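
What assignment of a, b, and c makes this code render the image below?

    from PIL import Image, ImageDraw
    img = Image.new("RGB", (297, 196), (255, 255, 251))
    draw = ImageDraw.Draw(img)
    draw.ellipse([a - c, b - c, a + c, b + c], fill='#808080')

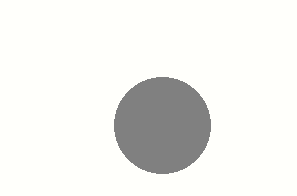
a = 162; b = 125; c = 48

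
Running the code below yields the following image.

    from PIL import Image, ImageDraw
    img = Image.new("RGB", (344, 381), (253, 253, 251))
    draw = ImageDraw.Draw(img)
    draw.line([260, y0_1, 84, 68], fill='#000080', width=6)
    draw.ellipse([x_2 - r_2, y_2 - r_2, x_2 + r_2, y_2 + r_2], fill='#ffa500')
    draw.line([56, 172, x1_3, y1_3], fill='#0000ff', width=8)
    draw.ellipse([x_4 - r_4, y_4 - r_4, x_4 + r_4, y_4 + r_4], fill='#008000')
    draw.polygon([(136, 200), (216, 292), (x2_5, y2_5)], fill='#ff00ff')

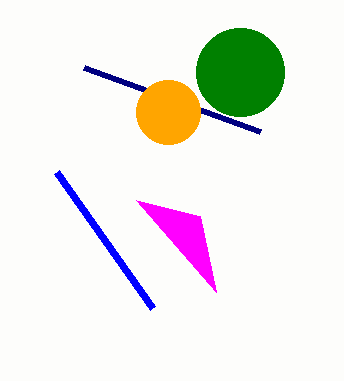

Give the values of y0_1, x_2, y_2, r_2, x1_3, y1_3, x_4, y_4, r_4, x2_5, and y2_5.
y0_1 = 132, x_2 = 168, y_2 = 112, r_2 = 32, x1_3 = 152, y1_3 = 308, x_4 = 240, y_4 = 72, r_4 = 44, x2_5 = 200, y2_5 = 216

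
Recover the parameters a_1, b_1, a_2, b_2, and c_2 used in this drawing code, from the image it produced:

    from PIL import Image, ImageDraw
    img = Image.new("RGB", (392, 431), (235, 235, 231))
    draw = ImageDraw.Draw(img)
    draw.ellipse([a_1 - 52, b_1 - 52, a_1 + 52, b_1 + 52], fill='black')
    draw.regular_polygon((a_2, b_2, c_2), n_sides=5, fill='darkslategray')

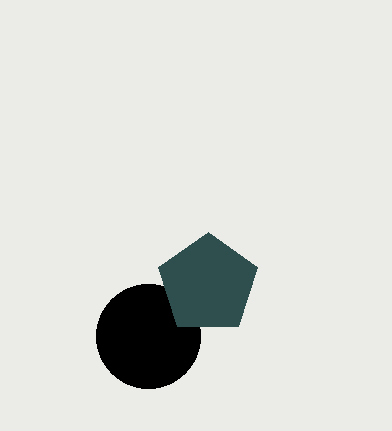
a_1 = 148, b_1 = 336, a_2 = 208, b_2 = 284, c_2 = 52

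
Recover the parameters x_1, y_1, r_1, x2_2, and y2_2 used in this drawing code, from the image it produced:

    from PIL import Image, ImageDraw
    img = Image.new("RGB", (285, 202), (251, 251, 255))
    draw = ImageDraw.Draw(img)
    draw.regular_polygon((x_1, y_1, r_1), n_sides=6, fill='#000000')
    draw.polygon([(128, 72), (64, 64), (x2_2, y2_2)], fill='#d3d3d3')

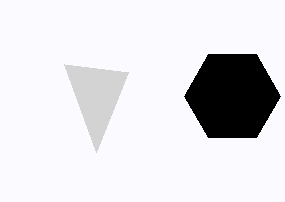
x_1 = 232, y_1 = 96, r_1 = 48, x2_2 = 96, y2_2 = 152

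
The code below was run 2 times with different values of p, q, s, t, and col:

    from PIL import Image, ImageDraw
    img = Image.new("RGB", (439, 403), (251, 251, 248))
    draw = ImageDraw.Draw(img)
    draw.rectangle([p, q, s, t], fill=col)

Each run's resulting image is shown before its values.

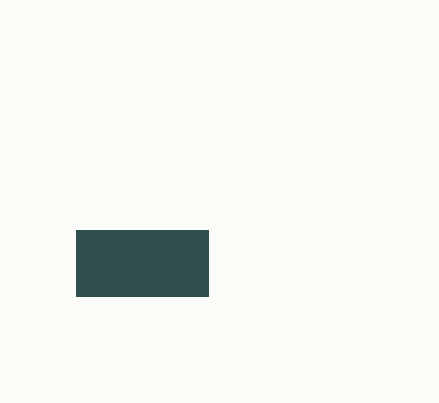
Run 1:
p = 76; q = 230; s = 208; t = 296; col = 'darkslategray'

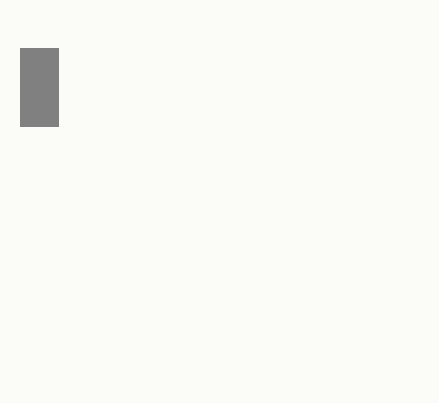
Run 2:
p = 20; q = 48; s = 58; t = 126; col = 'gray'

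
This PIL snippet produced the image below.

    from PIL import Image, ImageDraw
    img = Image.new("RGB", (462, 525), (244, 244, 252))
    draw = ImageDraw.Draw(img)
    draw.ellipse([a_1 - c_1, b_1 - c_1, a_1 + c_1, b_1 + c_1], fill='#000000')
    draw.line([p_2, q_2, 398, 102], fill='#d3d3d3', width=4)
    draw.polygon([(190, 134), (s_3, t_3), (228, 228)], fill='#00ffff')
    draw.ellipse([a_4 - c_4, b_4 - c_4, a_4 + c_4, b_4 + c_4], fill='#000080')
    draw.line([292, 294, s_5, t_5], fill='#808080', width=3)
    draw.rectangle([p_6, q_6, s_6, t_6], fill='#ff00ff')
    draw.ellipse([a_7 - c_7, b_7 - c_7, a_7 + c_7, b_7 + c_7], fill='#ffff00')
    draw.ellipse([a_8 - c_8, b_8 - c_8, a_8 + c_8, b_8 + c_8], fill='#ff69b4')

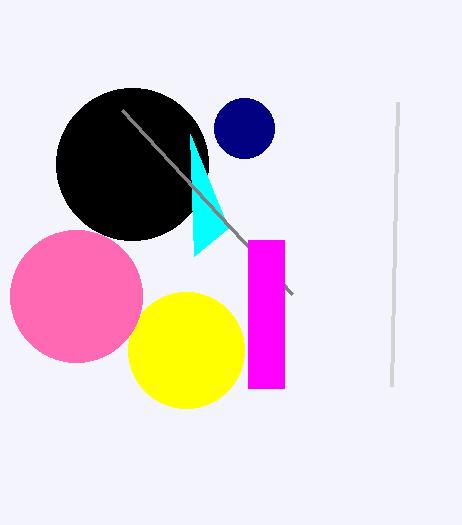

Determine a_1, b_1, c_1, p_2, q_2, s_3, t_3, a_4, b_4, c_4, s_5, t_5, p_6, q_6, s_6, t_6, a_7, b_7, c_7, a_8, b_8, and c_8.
a_1 = 132, b_1 = 164, c_1 = 76, p_2 = 392, q_2 = 386, s_3 = 194, t_3 = 256, a_4 = 244, b_4 = 128, c_4 = 30, s_5 = 122, t_5 = 110, p_6 = 248, q_6 = 240, s_6 = 284, t_6 = 388, a_7 = 186, b_7 = 350, c_7 = 58, a_8 = 76, b_8 = 296, c_8 = 66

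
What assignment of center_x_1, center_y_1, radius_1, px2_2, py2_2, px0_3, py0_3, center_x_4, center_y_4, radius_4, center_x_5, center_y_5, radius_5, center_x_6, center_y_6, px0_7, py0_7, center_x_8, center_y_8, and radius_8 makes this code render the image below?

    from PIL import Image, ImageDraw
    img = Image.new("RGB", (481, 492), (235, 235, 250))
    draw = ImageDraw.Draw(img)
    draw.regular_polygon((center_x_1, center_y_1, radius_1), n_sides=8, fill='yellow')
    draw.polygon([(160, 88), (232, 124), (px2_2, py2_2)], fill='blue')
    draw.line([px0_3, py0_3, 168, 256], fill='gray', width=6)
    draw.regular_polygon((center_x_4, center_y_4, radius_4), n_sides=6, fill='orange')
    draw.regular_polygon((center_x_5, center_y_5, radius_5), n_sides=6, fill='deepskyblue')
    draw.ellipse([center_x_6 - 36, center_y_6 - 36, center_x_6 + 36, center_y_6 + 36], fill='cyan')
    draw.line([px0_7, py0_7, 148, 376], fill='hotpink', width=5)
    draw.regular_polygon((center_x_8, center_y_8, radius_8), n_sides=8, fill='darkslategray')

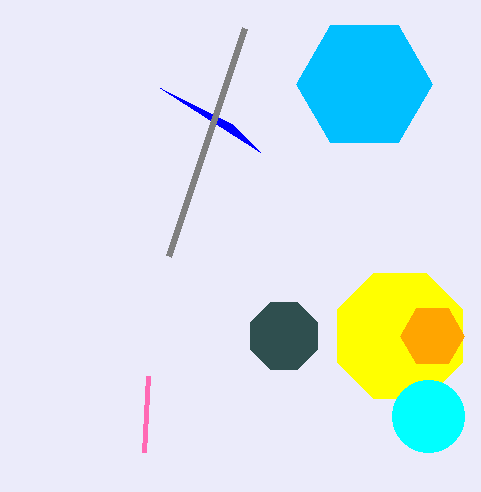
center_x_1 = 400, center_y_1 = 336, radius_1 = 68, px2_2 = 260, py2_2 = 152, px0_3 = 244, py0_3 = 28, center_x_4 = 432, center_y_4 = 336, radius_4 = 32, center_x_5 = 364, center_y_5 = 84, radius_5 = 68, center_x_6 = 428, center_y_6 = 416, px0_7 = 144, py0_7 = 452, center_x_8 = 284, center_y_8 = 336, radius_8 = 36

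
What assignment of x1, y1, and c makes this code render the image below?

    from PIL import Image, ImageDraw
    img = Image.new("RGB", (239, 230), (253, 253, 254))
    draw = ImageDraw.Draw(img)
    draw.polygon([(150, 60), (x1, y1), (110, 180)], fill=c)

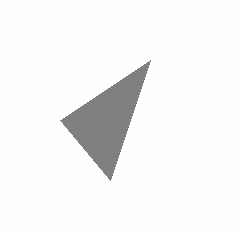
x1 = 60; y1 = 120; c = 'gray'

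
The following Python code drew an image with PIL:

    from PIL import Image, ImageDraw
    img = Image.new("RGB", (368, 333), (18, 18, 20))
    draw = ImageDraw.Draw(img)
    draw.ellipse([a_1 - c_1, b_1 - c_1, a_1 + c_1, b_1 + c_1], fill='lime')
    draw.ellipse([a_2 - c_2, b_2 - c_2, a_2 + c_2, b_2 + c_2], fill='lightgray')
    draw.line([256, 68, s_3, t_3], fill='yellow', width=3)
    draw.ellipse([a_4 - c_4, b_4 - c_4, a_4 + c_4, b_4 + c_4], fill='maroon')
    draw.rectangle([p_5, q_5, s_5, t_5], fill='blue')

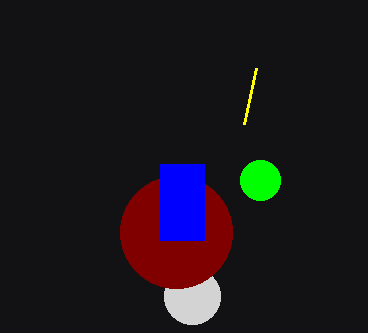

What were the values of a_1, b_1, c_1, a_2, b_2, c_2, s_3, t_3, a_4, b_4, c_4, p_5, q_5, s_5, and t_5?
a_1 = 260
b_1 = 180
c_1 = 20
a_2 = 192
b_2 = 296
c_2 = 28
s_3 = 244
t_3 = 124
a_4 = 176
b_4 = 232
c_4 = 56
p_5 = 160
q_5 = 164
s_5 = 204
t_5 = 240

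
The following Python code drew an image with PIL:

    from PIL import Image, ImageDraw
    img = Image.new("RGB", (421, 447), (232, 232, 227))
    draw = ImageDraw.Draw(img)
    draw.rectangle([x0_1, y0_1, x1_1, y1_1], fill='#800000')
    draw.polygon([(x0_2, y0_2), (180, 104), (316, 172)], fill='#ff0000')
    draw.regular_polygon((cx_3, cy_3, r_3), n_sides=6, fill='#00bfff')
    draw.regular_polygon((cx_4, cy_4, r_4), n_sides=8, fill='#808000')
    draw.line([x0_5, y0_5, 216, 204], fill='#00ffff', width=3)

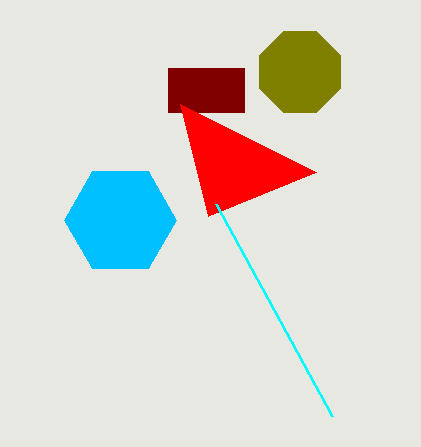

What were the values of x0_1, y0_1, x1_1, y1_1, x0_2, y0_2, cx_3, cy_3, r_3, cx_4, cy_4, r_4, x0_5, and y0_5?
x0_1 = 168
y0_1 = 68
x1_1 = 244
y1_1 = 112
x0_2 = 208
y0_2 = 216
cx_3 = 120
cy_3 = 220
r_3 = 56
cx_4 = 300
cy_4 = 72
r_4 = 44
x0_5 = 332
y0_5 = 416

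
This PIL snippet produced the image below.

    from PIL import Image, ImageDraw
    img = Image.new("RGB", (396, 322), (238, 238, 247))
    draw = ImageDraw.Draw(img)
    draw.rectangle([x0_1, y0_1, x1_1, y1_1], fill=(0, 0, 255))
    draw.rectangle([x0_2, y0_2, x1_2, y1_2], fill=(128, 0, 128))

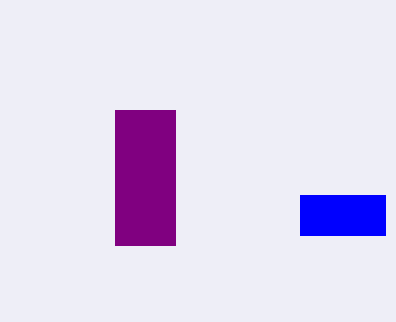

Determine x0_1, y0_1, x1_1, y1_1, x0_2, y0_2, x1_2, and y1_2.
x0_1 = 300
y0_1 = 195
x1_1 = 385
y1_1 = 235
x0_2 = 115
y0_2 = 110
x1_2 = 175
y1_2 = 245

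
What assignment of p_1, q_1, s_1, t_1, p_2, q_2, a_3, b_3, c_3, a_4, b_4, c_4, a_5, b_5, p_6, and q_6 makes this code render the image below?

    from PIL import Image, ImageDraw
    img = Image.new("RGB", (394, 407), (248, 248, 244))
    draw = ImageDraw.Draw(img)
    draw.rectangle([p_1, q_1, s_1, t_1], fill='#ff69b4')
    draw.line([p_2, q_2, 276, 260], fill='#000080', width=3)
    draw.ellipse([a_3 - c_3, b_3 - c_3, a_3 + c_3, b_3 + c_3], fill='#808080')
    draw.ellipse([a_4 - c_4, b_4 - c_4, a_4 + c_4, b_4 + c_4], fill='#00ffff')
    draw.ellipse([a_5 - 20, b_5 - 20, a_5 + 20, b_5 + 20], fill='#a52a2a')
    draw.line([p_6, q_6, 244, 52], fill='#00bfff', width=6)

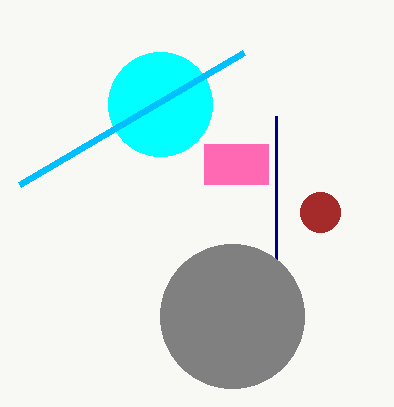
p_1 = 204
q_1 = 144
s_1 = 268
t_1 = 184
p_2 = 276
q_2 = 116
a_3 = 232
b_3 = 316
c_3 = 72
a_4 = 160
b_4 = 104
c_4 = 52
a_5 = 320
b_5 = 212
p_6 = 20
q_6 = 184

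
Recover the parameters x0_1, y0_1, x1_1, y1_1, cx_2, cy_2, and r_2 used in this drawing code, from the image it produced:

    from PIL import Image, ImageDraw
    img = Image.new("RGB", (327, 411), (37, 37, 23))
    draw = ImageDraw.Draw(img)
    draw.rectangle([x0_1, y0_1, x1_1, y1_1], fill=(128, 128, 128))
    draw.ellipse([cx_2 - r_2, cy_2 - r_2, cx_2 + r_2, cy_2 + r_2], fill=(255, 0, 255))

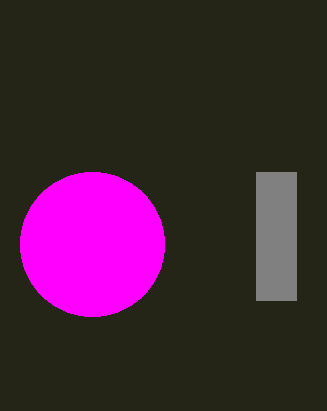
x0_1 = 256; y0_1 = 172; x1_1 = 296; y1_1 = 300; cx_2 = 92; cy_2 = 244; r_2 = 72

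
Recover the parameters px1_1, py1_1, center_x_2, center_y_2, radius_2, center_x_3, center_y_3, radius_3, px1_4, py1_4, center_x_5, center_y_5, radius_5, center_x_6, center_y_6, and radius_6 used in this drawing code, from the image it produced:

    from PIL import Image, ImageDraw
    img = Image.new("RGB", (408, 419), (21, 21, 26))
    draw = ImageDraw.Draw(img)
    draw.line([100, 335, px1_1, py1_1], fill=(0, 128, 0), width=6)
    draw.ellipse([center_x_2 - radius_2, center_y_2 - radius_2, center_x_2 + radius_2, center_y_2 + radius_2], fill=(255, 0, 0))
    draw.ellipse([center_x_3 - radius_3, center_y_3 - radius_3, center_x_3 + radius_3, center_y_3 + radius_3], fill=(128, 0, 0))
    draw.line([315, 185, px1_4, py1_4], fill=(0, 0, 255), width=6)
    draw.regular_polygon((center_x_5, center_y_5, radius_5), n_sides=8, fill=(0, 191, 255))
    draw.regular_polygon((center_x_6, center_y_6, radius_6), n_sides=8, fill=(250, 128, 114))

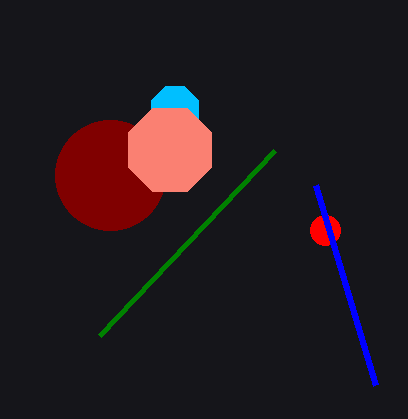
px1_1 = 275
py1_1 = 150
center_x_2 = 325
center_y_2 = 230
radius_2 = 15
center_x_3 = 110
center_y_3 = 175
radius_3 = 55
px1_4 = 375
py1_4 = 385
center_x_5 = 175
center_y_5 = 110
radius_5 = 25
center_x_6 = 170
center_y_6 = 150
radius_6 = 45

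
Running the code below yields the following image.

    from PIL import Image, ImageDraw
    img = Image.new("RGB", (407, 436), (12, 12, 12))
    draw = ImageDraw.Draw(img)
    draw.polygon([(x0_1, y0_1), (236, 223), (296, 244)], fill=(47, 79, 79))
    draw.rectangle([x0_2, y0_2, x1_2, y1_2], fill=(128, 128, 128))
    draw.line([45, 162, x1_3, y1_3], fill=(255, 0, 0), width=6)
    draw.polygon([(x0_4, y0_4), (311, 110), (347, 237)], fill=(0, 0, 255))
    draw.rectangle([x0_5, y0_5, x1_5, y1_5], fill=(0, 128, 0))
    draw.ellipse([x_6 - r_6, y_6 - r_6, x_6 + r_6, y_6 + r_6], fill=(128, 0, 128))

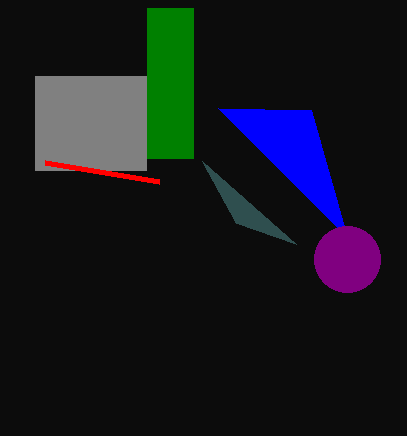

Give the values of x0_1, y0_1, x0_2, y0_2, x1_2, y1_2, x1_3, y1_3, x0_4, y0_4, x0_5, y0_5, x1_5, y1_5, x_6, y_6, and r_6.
x0_1 = 202; y0_1 = 161; x0_2 = 35; y0_2 = 76; x1_2 = 146; y1_2 = 170; x1_3 = 159; y1_3 = 181; x0_4 = 218; y0_4 = 108; x0_5 = 147; y0_5 = 8; x1_5 = 193; y1_5 = 158; x_6 = 347; y_6 = 259; r_6 = 33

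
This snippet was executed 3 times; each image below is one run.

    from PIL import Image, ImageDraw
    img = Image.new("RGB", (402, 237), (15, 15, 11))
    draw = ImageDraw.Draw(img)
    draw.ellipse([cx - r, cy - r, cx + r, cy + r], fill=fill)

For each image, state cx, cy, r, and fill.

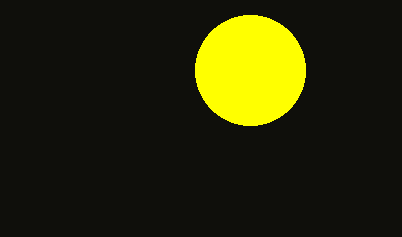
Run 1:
cx = 250; cy = 70; r = 55; fill = 'yellow'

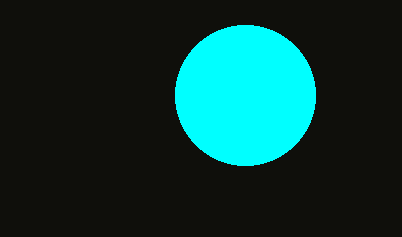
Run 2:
cx = 245, cy = 95, r = 70, fill = 'cyan'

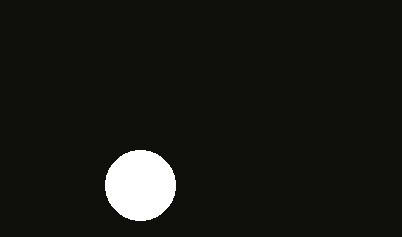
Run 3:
cx = 140, cy = 185, r = 35, fill = 'white'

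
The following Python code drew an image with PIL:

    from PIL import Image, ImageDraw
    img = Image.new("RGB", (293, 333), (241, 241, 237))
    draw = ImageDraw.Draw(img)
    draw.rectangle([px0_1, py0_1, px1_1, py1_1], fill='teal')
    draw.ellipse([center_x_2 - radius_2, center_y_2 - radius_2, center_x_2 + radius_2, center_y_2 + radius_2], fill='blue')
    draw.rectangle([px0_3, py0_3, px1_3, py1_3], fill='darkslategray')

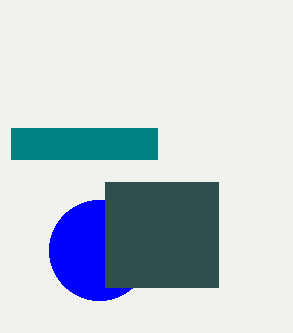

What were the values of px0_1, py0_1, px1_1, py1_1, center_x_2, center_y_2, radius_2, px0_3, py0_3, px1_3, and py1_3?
px0_1 = 11
py0_1 = 128
px1_1 = 157
py1_1 = 159
center_x_2 = 99
center_y_2 = 250
radius_2 = 50
px0_3 = 105
py0_3 = 182
px1_3 = 218
py1_3 = 287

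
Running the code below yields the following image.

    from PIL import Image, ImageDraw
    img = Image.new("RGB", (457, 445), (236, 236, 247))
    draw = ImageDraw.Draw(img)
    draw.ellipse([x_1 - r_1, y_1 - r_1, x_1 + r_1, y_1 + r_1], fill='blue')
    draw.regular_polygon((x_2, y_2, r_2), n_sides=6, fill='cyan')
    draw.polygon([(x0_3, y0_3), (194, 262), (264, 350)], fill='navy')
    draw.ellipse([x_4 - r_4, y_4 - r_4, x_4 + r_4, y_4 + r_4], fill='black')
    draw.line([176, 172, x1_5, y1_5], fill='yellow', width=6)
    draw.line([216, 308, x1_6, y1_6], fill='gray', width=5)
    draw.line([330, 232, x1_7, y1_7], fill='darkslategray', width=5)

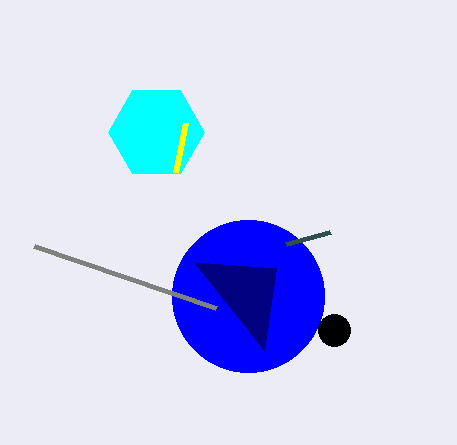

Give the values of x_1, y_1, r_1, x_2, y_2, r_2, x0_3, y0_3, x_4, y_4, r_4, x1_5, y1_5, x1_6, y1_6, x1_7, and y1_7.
x_1 = 248; y_1 = 296; r_1 = 76; x_2 = 156; y_2 = 132; r_2 = 48; x0_3 = 276; y0_3 = 268; x_4 = 334; y_4 = 330; r_4 = 16; x1_5 = 186; y1_5 = 122; x1_6 = 34; y1_6 = 246; x1_7 = 286; y1_7 = 244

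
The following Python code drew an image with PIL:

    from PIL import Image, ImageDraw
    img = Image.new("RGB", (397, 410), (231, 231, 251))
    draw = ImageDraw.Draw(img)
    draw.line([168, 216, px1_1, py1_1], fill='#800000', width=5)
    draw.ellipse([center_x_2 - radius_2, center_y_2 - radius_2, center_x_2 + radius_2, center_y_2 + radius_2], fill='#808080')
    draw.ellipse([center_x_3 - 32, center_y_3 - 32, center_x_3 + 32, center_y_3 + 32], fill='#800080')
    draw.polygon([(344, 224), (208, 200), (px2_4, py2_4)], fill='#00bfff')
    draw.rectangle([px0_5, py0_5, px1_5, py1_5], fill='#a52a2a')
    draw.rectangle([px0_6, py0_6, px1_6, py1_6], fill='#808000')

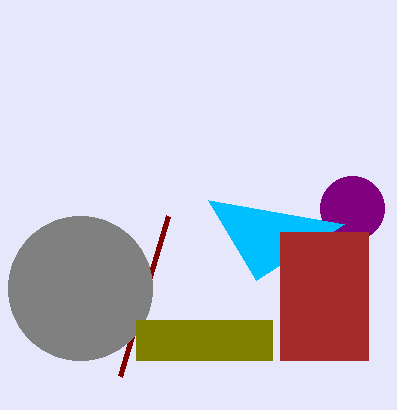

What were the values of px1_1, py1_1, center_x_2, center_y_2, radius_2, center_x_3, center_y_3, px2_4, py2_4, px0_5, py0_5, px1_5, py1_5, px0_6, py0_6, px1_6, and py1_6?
px1_1 = 120
py1_1 = 376
center_x_2 = 80
center_y_2 = 288
radius_2 = 72
center_x_3 = 352
center_y_3 = 208
px2_4 = 256
py2_4 = 280
px0_5 = 280
py0_5 = 232
px1_5 = 368
py1_5 = 360
px0_6 = 136
py0_6 = 320
px1_6 = 272
py1_6 = 360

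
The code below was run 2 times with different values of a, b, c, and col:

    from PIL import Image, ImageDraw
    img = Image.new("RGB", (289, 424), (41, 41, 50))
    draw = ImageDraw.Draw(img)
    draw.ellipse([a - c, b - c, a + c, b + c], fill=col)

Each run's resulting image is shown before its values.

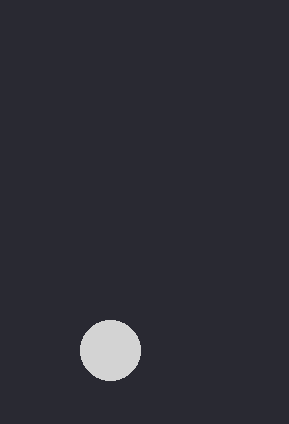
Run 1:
a = 110; b = 350; c = 30; col = 'lightgray'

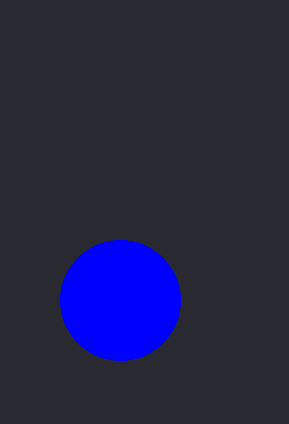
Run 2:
a = 120; b = 300; c = 60; col = 'blue'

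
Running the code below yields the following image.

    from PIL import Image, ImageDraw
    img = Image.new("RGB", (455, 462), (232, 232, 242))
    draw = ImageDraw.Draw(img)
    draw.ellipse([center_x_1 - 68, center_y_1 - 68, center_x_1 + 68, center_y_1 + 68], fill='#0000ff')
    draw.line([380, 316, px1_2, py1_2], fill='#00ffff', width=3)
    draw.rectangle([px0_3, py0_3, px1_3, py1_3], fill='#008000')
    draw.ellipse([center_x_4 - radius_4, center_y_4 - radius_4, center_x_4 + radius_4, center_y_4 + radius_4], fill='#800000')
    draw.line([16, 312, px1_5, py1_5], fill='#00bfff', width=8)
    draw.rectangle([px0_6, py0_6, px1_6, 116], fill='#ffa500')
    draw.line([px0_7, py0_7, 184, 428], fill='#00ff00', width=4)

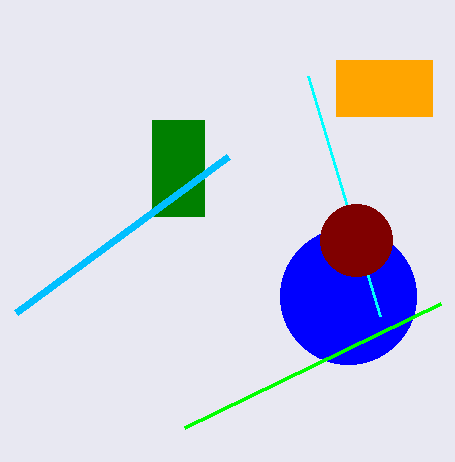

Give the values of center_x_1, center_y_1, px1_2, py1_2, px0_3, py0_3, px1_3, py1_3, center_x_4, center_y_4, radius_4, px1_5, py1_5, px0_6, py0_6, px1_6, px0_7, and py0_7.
center_x_1 = 348, center_y_1 = 296, px1_2 = 308, py1_2 = 76, px0_3 = 152, py0_3 = 120, px1_3 = 204, py1_3 = 216, center_x_4 = 356, center_y_4 = 240, radius_4 = 36, px1_5 = 228, py1_5 = 156, px0_6 = 336, py0_6 = 60, px1_6 = 432, px0_7 = 440, py0_7 = 304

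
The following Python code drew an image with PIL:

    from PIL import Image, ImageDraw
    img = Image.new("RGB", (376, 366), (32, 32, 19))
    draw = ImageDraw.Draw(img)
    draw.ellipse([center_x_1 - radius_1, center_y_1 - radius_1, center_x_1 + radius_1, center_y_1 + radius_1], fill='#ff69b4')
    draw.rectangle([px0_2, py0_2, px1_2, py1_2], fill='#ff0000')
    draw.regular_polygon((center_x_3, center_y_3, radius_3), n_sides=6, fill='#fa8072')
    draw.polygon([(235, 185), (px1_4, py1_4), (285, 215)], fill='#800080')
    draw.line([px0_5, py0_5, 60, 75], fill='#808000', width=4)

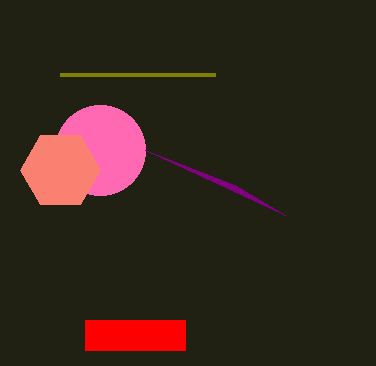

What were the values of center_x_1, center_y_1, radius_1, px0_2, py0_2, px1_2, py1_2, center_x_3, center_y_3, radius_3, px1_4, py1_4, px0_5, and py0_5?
center_x_1 = 100; center_y_1 = 150; radius_1 = 45; px0_2 = 85; py0_2 = 320; px1_2 = 185; py1_2 = 350; center_x_3 = 60; center_y_3 = 170; radius_3 = 40; px1_4 = 145; py1_4 = 150; px0_5 = 215; py0_5 = 75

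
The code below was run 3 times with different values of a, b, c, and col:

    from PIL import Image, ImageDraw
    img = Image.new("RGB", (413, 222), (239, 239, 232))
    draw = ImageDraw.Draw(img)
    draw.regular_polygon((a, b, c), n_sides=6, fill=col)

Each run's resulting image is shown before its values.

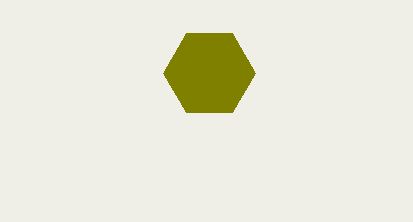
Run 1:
a = 209; b = 73; c = 46; col = 'olive'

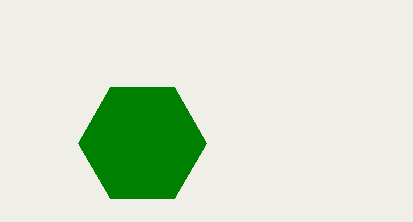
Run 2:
a = 142
b = 143
c = 64
col = 'green'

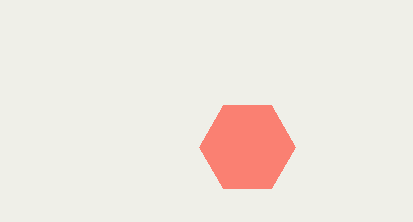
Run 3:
a = 247
b = 147
c = 48
col = 'salmon'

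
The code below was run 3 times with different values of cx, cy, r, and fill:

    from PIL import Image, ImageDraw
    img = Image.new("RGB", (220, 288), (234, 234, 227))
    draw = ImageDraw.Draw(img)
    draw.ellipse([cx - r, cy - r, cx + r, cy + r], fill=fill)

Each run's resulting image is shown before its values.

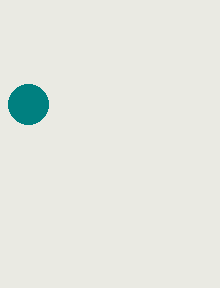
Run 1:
cx = 28, cy = 104, r = 20, fill = 'teal'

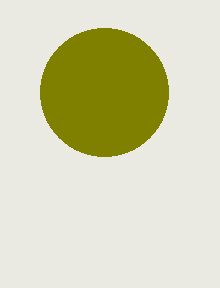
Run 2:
cx = 104
cy = 92
r = 64
fill = 'olive'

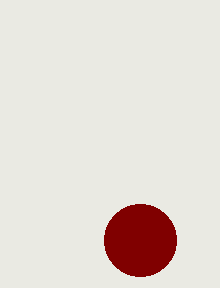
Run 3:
cx = 140; cy = 240; r = 36; fill = 'maroon'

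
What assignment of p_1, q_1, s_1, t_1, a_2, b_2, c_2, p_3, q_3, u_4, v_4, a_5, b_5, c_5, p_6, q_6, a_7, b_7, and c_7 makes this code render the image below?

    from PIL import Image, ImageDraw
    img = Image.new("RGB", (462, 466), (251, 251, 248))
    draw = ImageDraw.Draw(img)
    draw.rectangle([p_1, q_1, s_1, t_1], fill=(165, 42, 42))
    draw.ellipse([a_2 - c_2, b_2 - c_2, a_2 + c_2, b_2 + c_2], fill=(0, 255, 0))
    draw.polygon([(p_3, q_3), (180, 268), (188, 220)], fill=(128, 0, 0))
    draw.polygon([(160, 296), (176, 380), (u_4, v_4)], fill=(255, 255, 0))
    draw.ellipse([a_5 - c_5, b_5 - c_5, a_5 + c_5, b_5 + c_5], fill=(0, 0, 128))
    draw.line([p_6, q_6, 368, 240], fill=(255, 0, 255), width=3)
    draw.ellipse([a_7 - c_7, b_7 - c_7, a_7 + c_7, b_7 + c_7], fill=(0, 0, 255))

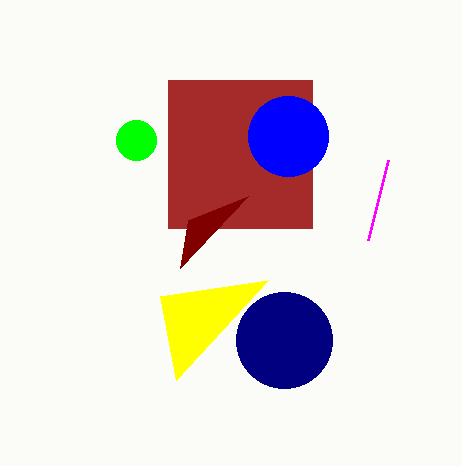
p_1 = 168, q_1 = 80, s_1 = 312, t_1 = 228, a_2 = 136, b_2 = 140, c_2 = 20, p_3 = 248, q_3 = 196, u_4 = 268, v_4 = 280, a_5 = 284, b_5 = 340, c_5 = 48, p_6 = 388, q_6 = 160, a_7 = 288, b_7 = 136, c_7 = 40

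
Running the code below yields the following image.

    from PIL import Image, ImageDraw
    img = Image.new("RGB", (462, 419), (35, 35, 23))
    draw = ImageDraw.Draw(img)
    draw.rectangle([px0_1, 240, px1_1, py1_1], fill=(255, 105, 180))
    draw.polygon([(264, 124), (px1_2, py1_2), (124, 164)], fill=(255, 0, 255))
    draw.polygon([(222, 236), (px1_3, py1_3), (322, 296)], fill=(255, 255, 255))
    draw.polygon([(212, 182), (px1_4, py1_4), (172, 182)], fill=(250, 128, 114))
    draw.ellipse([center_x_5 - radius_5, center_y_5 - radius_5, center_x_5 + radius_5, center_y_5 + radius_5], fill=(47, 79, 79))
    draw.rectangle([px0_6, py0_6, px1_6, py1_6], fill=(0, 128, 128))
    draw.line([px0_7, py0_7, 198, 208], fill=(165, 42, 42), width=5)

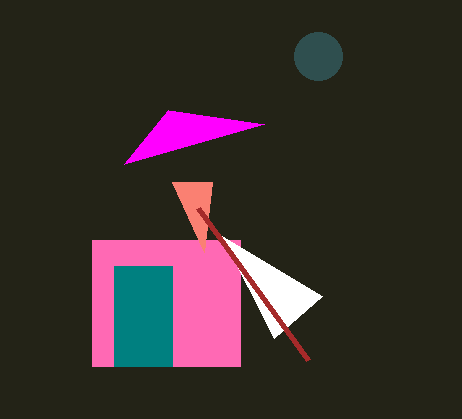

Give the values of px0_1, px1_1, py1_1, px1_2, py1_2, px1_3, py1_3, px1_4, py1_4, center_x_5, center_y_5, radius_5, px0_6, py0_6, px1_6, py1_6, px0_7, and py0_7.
px0_1 = 92
px1_1 = 240
py1_1 = 366
px1_2 = 168
py1_2 = 110
px1_3 = 274
py1_3 = 338
px1_4 = 204
py1_4 = 252
center_x_5 = 318
center_y_5 = 56
radius_5 = 24
px0_6 = 114
py0_6 = 266
px1_6 = 172
py1_6 = 366
px0_7 = 308
py0_7 = 360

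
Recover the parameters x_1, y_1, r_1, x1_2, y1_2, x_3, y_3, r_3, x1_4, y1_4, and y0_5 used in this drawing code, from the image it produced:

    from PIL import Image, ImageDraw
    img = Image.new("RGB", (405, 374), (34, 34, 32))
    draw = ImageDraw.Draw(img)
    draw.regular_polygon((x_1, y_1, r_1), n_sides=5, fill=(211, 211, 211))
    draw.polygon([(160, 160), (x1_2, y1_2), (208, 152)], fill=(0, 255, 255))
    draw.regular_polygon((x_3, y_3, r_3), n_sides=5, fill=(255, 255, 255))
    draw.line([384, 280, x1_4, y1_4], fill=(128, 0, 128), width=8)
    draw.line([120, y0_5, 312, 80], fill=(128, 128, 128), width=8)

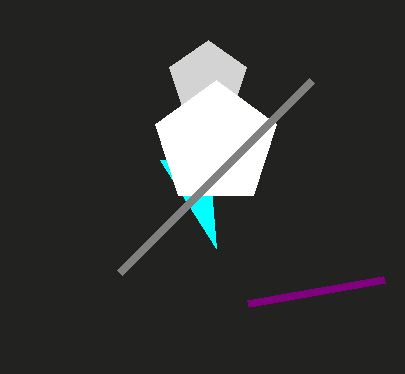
x_1 = 208, y_1 = 80, r_1 = 40, x1_2 = 216, y1_2 = 248, x_3 = 216, y_3 = 144, r_3 = 64, x1_4 = 248, y1_4 = 304, y0_5 = 272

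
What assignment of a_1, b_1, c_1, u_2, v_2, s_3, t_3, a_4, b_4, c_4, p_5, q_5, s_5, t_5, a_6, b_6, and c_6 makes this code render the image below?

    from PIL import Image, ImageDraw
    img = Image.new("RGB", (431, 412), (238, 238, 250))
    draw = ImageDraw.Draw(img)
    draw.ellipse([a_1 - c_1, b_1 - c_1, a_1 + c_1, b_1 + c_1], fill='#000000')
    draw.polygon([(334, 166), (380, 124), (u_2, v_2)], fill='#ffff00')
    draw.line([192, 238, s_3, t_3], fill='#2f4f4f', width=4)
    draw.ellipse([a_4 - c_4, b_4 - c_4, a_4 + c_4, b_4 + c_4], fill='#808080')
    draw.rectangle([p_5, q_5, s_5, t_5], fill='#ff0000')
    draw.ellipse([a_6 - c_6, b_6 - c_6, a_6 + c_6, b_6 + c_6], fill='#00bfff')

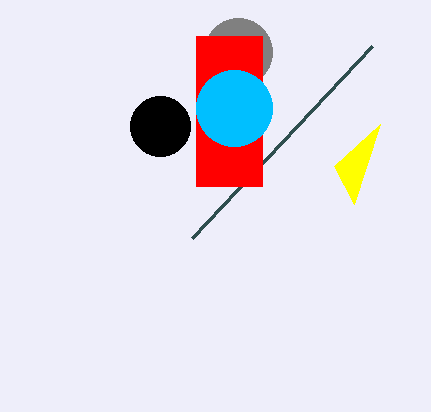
a_1 = 160
b_1 = 126
c_1 = 30
u_2 = 354
v_2 = 204
s_3 = 372
t_3 = 46
a_4 = 238
b_4 = 52
c_4 = 34
p_5 = 196
q_5 = 36
s_5 = 262
t_5 = 186
a_6 = 234
b_6 = 108
c_6 = 38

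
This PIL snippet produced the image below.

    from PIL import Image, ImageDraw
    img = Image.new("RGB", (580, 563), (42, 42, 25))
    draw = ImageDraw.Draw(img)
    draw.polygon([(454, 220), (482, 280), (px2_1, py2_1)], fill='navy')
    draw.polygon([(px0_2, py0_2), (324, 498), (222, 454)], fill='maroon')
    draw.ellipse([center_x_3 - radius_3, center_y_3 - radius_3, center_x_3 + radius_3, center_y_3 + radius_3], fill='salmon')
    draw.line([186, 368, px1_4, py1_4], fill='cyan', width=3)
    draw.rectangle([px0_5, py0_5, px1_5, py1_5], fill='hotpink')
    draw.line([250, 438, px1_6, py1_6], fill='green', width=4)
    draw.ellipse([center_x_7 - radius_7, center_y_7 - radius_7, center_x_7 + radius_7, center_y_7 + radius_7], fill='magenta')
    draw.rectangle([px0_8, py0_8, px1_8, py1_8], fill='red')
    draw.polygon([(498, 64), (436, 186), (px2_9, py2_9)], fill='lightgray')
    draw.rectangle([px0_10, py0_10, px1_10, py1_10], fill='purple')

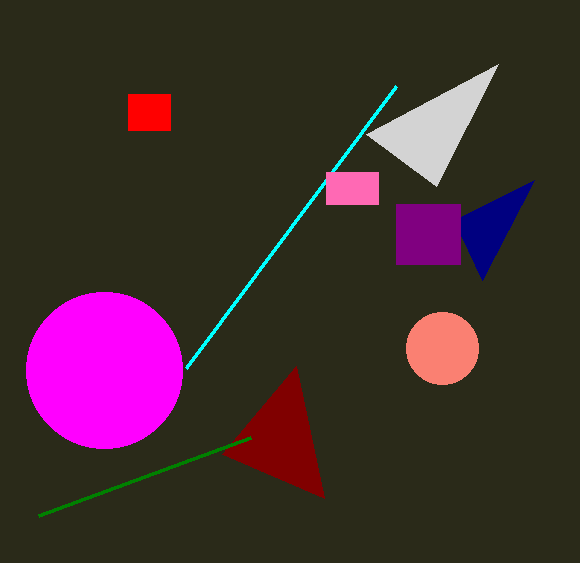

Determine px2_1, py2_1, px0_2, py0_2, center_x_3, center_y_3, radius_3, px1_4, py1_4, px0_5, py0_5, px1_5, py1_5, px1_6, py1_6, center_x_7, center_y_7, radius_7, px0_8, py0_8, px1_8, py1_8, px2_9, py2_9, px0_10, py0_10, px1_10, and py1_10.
px2_1 = 534, py2_1 = 180, px0_2 = 296, py0_2 = 366, center_x_3 = 442, center_y_3 = 348, radius_3 = 36, px1_4 = 396, py1_4 = 86, px0_5 = 326, py0_5 = 172, px1_5 = 378, py1_5 = 204, px1_6 = 38, py1_6 = 516, center_x_7 = 104, center_y_7 = 370, radius_7 = 78, px0_8 = 128, py0_8 = 94, px1_8 = 170, py1_8 = 130, px2_9 = 366, py2_9 = 134, px0_10 = 396, py0_10 = 204, px1_10 = 460, py1_10 = 264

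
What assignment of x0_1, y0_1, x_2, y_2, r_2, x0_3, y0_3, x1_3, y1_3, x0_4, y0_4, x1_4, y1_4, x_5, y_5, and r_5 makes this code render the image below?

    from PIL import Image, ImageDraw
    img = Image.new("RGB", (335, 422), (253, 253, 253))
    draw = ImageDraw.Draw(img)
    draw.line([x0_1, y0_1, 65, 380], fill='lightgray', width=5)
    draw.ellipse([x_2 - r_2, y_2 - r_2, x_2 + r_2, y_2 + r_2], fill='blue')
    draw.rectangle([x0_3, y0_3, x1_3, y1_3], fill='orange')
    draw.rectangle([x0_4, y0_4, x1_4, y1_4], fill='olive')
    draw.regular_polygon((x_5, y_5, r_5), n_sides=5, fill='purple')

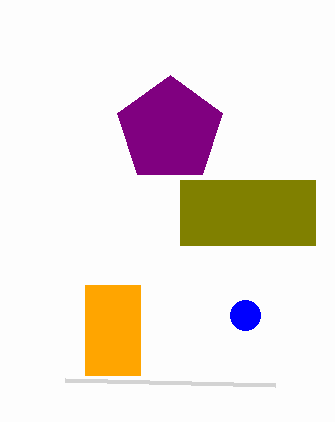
x0_1 = 275
y0_1 = 385
x_2 = 245
y_2 = 315
r_2 = 15
x0_3 = 85
y0_3 = 285
x1_3 = 140
y1_3 = 375
x0_4 = 180
y0_4 = 180
x1_4 = 315
y1_4 = 245
x_5 = 170
y_5 = 130
r_5 = 55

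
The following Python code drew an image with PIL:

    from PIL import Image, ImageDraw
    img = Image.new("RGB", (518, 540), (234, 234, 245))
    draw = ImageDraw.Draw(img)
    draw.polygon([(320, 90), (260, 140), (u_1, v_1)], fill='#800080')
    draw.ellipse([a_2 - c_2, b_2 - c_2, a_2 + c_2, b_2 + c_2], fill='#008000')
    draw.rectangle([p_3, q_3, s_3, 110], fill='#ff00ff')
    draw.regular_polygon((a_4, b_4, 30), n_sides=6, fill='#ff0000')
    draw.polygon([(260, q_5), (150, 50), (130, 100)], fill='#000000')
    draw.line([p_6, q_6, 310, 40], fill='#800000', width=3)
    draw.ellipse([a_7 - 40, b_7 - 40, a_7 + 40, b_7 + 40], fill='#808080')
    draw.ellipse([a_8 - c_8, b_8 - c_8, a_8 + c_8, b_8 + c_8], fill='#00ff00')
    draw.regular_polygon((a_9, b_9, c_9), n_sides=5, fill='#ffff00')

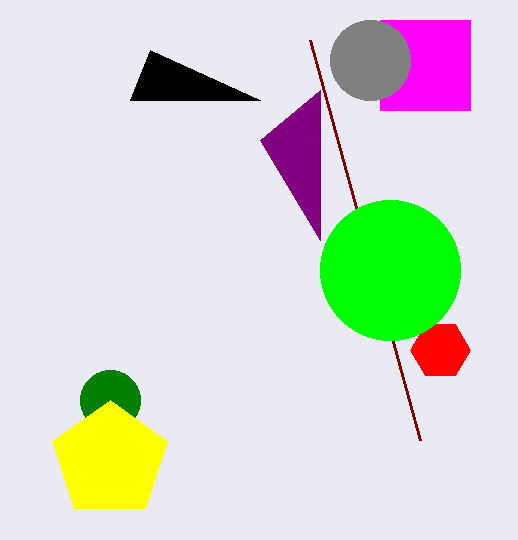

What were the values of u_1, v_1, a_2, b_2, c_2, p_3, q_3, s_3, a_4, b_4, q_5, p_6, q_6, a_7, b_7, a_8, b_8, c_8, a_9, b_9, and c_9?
u_1 = 320
v_1 = 240
a_2 = 110
b_2 = 400
c_2 = 30
p_3 = 380
q_3 = 20
s_3 = 470
a_4 = 440
b_4 = 350
q_5 = 100
p_6 = 420
q_6 = 440
a_7 = 370
b_7 = 60
a_8 = 390
b_8 = 270
c_8 = 70
a_9 = 110
b_9 = 460
c_9 = 60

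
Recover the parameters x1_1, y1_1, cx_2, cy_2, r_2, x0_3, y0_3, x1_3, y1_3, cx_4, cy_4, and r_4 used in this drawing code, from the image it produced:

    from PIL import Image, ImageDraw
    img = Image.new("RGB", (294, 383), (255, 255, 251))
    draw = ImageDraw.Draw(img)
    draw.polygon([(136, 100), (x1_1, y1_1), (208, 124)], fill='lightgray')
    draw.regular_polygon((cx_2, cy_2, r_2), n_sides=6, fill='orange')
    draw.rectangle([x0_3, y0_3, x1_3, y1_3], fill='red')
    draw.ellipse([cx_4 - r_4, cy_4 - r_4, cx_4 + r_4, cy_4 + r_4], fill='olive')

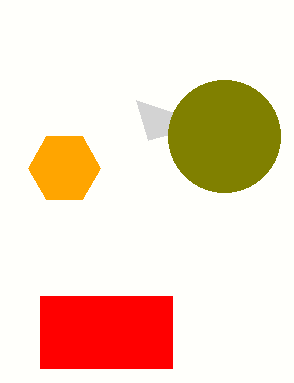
x1_1 = 148, y1_1 = 140, cx_2 = 64, cy_2 = 168, r_2 = 36, x0_3 = 40, y0_3 = 296, x1_3 = 172, y1_3 = 368, cx_4 = 224, cy_4 = 136, r_4 = 56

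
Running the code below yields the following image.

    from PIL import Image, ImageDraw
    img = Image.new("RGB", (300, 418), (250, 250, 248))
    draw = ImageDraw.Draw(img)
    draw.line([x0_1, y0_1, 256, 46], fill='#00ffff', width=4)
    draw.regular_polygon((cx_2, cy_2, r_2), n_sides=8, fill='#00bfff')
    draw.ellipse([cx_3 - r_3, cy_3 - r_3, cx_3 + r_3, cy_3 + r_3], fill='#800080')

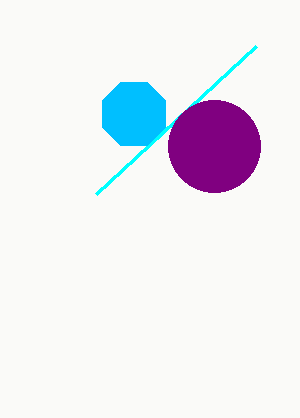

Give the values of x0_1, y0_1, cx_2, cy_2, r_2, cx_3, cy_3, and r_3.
x0_1 = 96; y0_1 = 194; cx_2 = 134; cy_2 = 114; r_2 = 34; cx_3 = 214; cy_3 = 146; r_3 = 46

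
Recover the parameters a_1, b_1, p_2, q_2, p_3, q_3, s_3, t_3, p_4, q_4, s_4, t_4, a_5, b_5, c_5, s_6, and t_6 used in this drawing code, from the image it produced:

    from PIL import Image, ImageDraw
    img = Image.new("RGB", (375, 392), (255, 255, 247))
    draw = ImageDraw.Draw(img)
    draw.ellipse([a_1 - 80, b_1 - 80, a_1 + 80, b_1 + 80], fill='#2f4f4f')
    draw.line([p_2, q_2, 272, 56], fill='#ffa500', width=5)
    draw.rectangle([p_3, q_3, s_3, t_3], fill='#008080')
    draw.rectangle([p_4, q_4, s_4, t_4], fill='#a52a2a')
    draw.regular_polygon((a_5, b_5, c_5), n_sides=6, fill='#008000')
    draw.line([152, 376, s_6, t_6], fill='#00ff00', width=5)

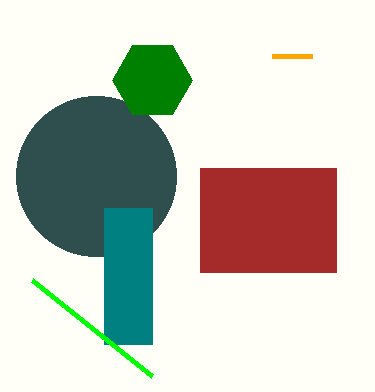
a_1 = 96
b_1 = 176
p_2 = 312
q_2 = 56
p_3 = 104
q_3 = 208
s_3 = 152
t_3 = 344
p_4 = 200
q_4 = 168
s_4 = 336
t_4 = 272
a_5 = 152
b_5 = 80
c_5 = 40
s_6 = 32
t_6 = 280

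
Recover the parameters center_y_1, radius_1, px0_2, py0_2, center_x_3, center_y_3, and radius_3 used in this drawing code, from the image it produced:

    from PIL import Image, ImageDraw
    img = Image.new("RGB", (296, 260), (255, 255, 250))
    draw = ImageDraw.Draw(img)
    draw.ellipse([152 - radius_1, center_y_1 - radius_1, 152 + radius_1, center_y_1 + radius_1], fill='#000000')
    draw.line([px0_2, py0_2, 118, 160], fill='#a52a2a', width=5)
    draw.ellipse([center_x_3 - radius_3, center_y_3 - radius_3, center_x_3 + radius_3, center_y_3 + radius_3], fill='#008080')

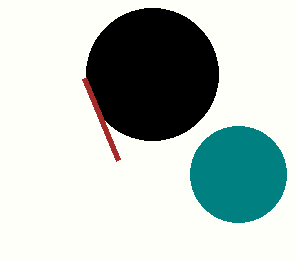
center_y_1 = 74, radius_1 = 66, px0_2 = 84, py0_2 = 78, center_x_3 = 238, center_y_3 = 174, radius_3 = 48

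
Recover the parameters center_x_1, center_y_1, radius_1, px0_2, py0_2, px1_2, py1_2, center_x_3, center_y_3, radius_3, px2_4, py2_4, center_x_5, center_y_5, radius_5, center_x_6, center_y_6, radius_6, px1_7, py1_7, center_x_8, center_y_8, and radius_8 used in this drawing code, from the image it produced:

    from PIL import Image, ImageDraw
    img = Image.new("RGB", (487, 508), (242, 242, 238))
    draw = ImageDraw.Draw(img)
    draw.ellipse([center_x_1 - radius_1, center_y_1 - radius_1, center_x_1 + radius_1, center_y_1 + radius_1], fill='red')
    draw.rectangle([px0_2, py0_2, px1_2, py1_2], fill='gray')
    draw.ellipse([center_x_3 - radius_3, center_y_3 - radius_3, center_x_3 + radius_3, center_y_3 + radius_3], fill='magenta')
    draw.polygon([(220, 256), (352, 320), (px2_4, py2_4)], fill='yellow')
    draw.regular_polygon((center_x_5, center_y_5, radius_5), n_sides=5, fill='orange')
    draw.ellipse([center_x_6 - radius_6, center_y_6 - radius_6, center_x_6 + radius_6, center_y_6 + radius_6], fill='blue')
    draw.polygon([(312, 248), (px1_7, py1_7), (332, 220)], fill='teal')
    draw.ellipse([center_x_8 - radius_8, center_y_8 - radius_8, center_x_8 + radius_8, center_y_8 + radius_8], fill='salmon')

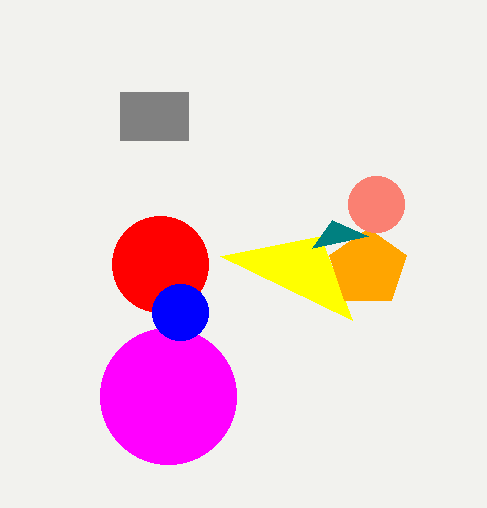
center_x_1 = 160
center_y_1 = 264
radius_1 = 48
px0_2 = 120
py0_2 = 92
px1_2 = 188
py1_2 = 140
center_x_3 = 168
center_y_3 = 396
radius_3 = 68
px2_4 = 320
py2_4 = 236
center_x_5 = 368
center_y_5 = 268
radius_5 = 40
center_x_6 = 180
center_y_6 = 312
radius_6 = 28
px1_7 = 368
py1_7 = 236
center_x_8 = 376
center_y_8 = 204
radius_8 = 28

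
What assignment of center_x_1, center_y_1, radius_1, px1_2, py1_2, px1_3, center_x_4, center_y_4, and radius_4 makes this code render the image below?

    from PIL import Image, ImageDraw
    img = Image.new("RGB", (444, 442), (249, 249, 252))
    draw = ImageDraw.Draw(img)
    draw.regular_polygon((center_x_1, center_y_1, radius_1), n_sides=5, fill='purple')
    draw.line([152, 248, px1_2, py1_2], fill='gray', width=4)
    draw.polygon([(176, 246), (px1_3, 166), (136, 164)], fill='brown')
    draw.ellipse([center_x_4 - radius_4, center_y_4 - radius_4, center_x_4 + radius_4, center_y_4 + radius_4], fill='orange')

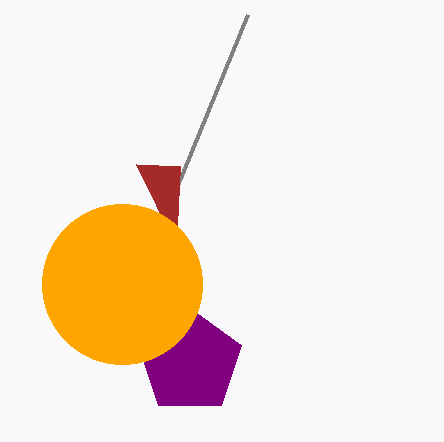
center_x_1 = 190; center_y_1 = 362; radius_1 = 54; px1_2 = 248; py1_2 = 14; px1_3 = 180; center_x_4 = 122; center_y_4 = 284; radius_4 = 80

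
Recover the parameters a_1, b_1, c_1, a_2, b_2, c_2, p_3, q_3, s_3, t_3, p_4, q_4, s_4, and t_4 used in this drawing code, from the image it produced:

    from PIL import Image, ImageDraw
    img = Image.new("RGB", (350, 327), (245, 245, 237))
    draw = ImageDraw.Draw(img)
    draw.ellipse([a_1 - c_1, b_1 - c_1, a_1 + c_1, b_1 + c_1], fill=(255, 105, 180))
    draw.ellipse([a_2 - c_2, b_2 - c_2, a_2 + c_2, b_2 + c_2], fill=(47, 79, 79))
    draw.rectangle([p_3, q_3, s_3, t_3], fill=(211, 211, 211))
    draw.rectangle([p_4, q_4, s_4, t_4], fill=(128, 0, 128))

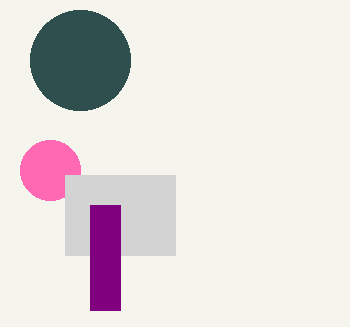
a_1 = 50; b_1 = 170; c_1 = 30; a_2 = 80; b_2 = 60; c_2 = 50; p_3 = 65; q_3 = 175; s_3 = 175; t_3 = 255; p_4 = 90; q_4 = 205; s_4 = 120; t_4 = 310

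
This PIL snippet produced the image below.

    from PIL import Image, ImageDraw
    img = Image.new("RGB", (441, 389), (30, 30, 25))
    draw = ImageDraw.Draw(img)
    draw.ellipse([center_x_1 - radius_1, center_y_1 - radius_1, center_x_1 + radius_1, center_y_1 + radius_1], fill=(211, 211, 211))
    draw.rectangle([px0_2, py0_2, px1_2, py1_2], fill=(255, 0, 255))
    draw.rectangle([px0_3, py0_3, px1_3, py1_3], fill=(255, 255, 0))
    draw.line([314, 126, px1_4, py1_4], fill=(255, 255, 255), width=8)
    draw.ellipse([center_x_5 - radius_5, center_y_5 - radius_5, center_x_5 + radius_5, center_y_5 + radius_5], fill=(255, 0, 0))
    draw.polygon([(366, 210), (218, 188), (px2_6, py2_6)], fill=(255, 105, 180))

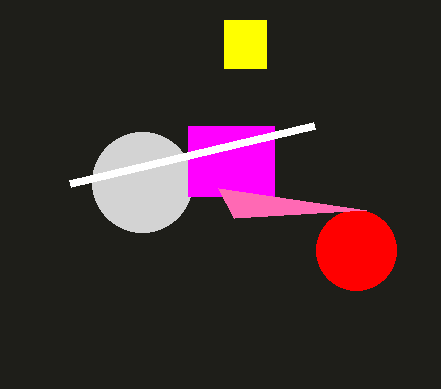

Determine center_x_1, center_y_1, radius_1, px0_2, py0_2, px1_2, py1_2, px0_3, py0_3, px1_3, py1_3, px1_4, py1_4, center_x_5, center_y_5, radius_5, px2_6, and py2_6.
center_x_1 = 142; center_y_1 = 182; radius_1 = 50; px0_2 = 188; py0_2 = 126; px1_2 = 274; py1_2 = 196; px0_3 = 224; py0_3 = 20; px1_3 = 266; py1_3 = 68; px1_4 = 70; py1_4 = 184; center_x_5 = 356; center_y_5 = 250; radius_5 = 40; px2_6 = 234; py2_6 = 218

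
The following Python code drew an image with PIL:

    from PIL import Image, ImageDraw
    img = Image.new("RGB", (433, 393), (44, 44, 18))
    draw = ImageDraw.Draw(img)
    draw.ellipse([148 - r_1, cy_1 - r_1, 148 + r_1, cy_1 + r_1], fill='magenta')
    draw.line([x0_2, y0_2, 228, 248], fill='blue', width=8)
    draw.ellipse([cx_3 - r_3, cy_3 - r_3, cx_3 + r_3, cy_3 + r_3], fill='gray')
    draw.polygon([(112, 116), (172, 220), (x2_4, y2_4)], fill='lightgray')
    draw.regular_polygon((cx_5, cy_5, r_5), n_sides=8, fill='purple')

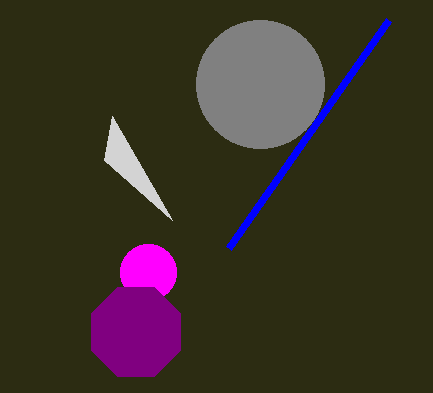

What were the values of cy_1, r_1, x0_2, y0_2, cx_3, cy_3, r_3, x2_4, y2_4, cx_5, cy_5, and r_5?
cy_1 = 272; r_1 = 28; x0_2 = 388; y0_2 = 20; cx_3 = 260; cy_3 = 84; r_3 = 64; x2_4 = 104; y2_4 = 160; cx_5 = 136; cy_5 = 332; r_5 = 48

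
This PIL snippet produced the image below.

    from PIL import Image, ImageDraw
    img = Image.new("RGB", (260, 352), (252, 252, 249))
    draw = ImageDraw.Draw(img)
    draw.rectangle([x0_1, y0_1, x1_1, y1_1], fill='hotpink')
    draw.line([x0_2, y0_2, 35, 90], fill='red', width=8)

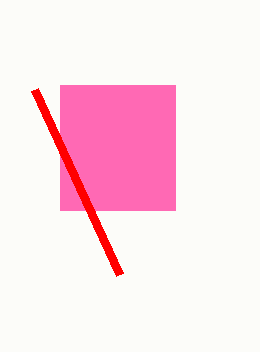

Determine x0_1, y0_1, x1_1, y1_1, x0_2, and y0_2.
x0_1 = 60, y0_1 = 85, x1_1 = 175, y1_1 = 210, x0_2 = 120, y0_2 = 275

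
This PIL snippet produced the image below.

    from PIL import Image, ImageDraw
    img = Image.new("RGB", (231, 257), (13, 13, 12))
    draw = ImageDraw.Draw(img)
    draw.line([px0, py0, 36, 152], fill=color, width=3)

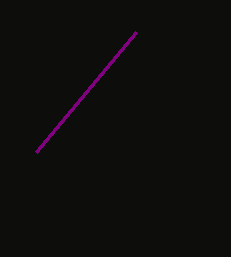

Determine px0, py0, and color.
px0 = 136; py0 = 32; color = 'purple'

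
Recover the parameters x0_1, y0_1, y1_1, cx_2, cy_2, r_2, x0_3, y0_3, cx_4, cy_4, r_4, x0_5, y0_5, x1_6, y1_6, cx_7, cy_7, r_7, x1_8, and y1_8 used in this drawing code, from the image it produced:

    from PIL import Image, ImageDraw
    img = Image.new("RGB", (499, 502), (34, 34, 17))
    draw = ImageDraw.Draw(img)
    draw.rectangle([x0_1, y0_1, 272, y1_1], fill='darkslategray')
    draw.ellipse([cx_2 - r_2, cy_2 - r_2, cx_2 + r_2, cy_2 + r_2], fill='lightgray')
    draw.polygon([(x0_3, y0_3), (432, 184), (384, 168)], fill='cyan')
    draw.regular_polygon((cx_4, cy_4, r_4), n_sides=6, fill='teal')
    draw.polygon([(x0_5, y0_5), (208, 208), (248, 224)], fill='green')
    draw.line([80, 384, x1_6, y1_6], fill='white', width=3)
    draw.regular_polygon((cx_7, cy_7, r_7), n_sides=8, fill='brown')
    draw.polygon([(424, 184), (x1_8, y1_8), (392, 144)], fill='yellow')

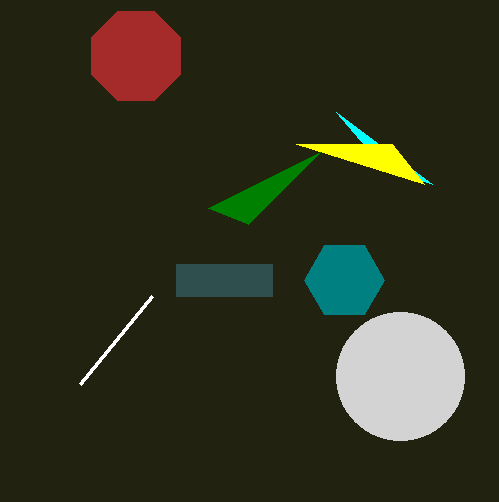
x0_1 = 176, y0_1 = 264, y1_1 = 296, cx_2 = 400, cy_2 = 376, r_2 = 64, x0_3 = 336, y0_3 = 112, cx_4 = 344, cy_4 = 280, r_4 = 40, x0_5 = 320, y0_5 = 152, x1_6 = 152, y1_6 = 296, cx_7 = 136, cy_7 = 56, r_7 = 48, x1_8 = 296, y1_8 = 144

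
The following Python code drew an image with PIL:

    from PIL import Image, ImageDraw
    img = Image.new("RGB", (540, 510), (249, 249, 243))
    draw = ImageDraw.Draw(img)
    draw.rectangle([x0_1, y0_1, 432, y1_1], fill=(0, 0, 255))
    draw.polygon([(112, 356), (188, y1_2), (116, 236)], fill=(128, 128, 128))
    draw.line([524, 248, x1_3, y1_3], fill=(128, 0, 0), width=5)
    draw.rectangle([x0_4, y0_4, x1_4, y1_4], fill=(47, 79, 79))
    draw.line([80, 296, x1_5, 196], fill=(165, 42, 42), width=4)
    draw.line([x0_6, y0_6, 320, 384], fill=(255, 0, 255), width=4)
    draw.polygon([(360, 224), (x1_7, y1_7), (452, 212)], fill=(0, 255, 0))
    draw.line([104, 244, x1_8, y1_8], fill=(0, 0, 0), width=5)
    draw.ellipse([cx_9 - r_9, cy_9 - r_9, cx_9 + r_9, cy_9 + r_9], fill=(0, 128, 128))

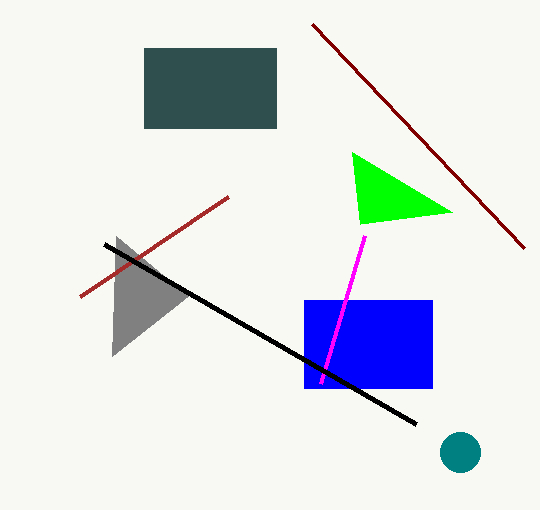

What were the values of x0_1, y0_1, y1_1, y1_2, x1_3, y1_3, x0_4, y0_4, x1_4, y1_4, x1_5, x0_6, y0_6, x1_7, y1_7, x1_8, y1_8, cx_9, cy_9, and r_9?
x0_1 = 304
y0_1 = 300
y1_1 = 388
y1_2 = 296
x1_3 = 312
y1_3 = 24
x0_4 = 144
y0_4 = 48
x1_4 = 276
y1_4 = 128
x1_5 = 228
x0_6 = 364
y0_6 = 236
x1_7 = 352
y1_7 = 152
x1_8 = 416
y1_8 = 424
cx_9 = 460
cy_9 = 452
r_9 = 20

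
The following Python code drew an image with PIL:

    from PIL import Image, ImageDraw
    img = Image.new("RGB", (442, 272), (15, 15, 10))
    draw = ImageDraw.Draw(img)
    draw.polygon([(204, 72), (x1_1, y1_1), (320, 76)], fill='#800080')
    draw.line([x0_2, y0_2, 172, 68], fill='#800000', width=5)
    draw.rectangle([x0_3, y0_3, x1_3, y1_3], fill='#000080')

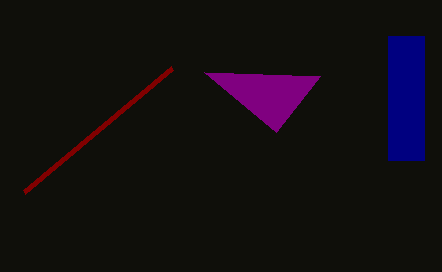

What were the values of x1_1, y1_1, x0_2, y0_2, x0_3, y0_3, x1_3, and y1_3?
x1_1 = 276; y1_1 = 132; x0_2 = 24; y0_2 = 192; x0_3 = 388; y0_3 = 36; x1_3 = 424; y1_3 = 160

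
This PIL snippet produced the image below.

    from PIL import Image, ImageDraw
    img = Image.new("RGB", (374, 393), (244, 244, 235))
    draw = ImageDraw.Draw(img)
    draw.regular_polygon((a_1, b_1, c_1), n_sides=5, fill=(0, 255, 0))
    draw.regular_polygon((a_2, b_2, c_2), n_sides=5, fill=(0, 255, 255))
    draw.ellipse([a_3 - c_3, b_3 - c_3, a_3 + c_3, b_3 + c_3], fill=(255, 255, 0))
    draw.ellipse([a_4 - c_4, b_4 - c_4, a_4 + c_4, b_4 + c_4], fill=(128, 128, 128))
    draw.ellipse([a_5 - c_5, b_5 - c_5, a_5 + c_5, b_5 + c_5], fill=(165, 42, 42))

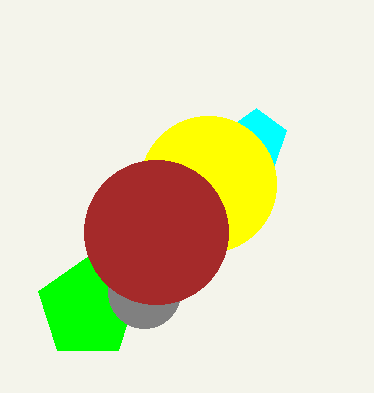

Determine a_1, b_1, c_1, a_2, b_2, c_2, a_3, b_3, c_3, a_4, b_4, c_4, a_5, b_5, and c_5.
a_1 = 88, b_1 = 308, c_1 = 52, a_2 = 256, b_2 = 140, c_2 = 32, a_3 = 208, b_3 = 184, c_3 = 68, a_4 = 144, b_4 = 292, c_4 = 36, a_5 = 156, b_5 = 232, c_5 = 72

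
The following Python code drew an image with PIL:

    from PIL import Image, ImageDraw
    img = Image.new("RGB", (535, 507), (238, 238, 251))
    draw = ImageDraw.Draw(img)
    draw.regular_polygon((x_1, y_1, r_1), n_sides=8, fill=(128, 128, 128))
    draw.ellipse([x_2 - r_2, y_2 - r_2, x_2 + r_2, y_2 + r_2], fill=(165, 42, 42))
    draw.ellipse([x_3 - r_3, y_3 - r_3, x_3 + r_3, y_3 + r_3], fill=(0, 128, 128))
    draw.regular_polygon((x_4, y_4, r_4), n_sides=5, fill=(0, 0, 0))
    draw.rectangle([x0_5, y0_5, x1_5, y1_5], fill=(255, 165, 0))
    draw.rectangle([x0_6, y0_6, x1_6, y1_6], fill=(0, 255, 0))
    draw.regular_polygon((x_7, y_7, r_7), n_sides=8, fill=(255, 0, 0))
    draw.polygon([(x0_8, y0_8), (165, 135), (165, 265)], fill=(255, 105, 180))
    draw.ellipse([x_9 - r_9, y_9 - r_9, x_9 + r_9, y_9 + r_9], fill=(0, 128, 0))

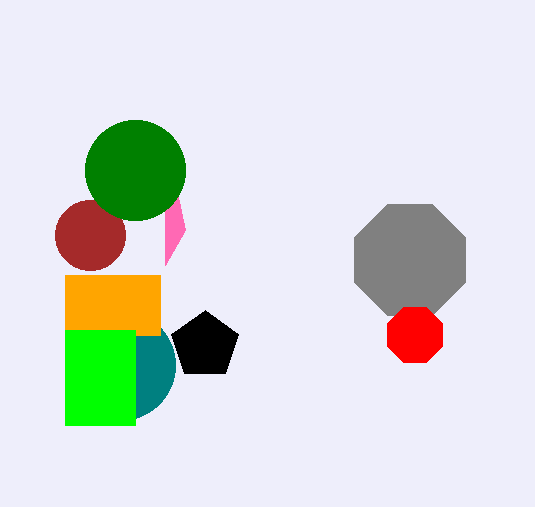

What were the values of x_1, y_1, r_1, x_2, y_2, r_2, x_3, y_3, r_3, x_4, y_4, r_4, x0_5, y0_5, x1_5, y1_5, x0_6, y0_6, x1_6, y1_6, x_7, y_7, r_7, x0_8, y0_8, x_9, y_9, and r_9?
x_1 = 410
y_1 = 260
r_1 = 60
x_2 = 90
y_2 = 235
r_2 = 35
x_3 = 120
y_3 = 365
r_3 = 55
x_4 = 205
y_4 = 345
r_4 = 35
x0_5 = 65
y0_5 = 275
x1_5 = 160
y1_5 = 335
x0_6 = 65
y0_6 = 330
x1_6 = 135
y1_6 = 425
x_7 = 415
y_7 = 335
r_7 = 30
x0_8 = 185
y0_8 = 230
x_9 = 135
y_9 = 170
r_9 = 50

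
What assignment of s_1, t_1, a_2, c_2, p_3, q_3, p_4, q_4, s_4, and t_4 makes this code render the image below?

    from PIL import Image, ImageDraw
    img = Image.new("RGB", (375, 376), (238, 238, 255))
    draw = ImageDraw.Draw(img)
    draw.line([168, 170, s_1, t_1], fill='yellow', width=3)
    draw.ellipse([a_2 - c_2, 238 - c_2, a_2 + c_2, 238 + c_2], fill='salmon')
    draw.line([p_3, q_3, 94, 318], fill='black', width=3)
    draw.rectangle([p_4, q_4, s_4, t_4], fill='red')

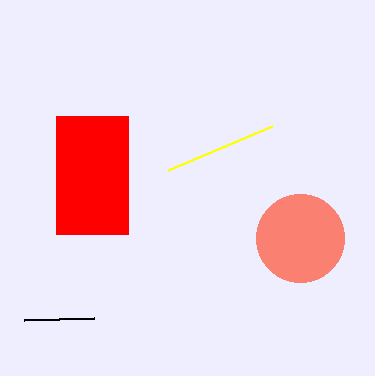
s_1 = 272, t_1 = 126, a_2 = 300, c_2 = 44, p_3 = 24, q_3 = 320, p_4 = 56, q_4 = 116, s_4 = 128, t_4 = 234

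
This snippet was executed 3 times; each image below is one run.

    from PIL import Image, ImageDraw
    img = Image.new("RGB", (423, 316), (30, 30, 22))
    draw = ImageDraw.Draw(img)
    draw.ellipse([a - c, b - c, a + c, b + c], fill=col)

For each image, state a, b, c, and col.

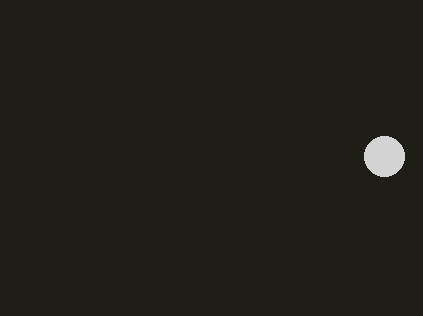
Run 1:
a = 384
b = 156
c = 20
col = 'lightgray'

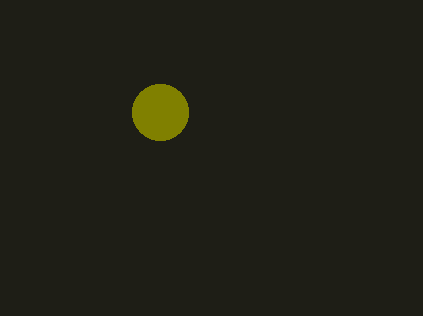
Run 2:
a = 160
b = 112
c = 28
col = 'olive'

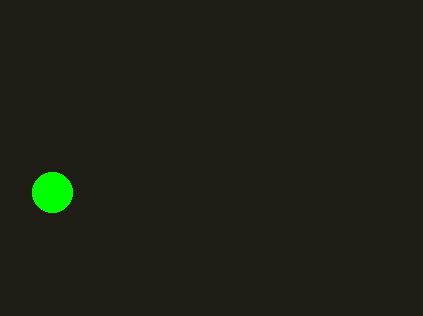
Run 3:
a = 52
b = 192
c = 20
col = 'lime'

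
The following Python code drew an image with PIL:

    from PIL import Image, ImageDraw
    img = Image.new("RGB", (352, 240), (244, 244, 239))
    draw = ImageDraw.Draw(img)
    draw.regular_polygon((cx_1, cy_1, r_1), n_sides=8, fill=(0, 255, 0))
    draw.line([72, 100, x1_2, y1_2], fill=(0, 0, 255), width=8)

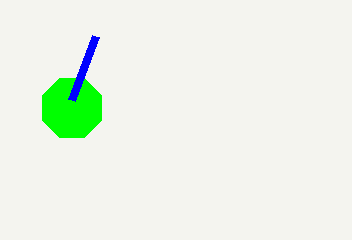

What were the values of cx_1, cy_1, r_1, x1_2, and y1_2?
cx_1 = 72; cy_1 = 108; r_1 = 32; x1_2 = 96; y1_2 = 36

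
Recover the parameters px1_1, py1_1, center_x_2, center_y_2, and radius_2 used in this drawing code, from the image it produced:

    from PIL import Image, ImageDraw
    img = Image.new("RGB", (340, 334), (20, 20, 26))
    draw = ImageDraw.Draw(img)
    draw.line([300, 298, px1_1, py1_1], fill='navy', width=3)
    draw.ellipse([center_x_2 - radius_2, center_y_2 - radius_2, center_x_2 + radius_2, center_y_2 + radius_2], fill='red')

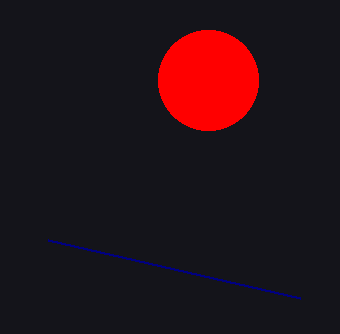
px1_1 = 48
py1_1 = 240
center_x_2 = 208
center_y_2 = 80
radius_2 = 50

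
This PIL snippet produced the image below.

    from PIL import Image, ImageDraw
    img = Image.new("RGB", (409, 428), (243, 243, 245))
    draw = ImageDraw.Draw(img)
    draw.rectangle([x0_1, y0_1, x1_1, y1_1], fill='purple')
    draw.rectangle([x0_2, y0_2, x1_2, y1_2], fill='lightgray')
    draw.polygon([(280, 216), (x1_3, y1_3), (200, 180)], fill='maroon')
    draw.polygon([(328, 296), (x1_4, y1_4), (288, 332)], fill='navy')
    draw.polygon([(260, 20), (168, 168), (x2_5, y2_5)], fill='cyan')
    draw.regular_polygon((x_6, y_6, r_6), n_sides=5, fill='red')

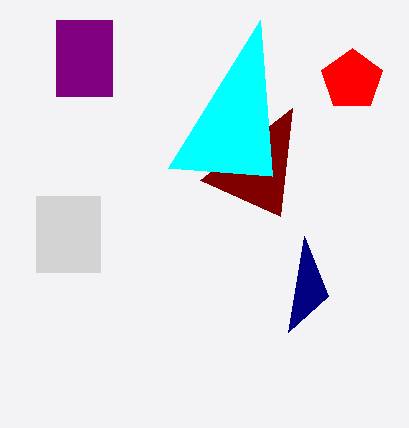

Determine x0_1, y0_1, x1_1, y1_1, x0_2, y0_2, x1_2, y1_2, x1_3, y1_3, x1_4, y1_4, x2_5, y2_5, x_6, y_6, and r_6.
x0_1 = 56
y0_1 = 20
x1_1 = 112
y1_1 = 96
x0_2 = 36
y0_2 = 196
x1_2 = 100
y1_2 = 272
x1_3 = 292
y1_3 = 108
x1_4 = 304
y1_4 = 236
x2_5 = 272
y2_5 = 176
x_6 = 352
y_6 = 80
r_6 = 32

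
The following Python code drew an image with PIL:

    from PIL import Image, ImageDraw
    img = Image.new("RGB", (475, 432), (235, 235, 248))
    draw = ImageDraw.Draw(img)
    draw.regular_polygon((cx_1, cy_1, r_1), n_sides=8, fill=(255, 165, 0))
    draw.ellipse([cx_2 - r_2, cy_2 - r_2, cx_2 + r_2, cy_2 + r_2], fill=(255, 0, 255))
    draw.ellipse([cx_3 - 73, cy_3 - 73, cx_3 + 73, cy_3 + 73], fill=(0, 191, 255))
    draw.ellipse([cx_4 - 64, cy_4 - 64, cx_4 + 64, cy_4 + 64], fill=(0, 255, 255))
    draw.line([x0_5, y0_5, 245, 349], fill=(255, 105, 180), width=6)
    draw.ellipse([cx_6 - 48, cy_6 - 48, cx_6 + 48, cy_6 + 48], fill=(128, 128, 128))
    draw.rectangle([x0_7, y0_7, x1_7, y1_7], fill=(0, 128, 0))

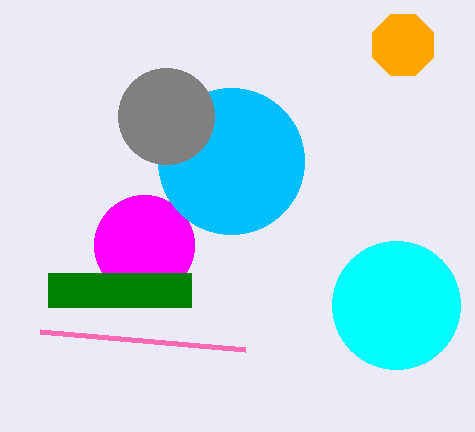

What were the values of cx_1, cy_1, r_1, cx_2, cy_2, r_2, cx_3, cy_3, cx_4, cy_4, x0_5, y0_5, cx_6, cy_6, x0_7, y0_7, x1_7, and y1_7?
cx_1 = 403, cy_1 = 45, r_1 = 33, cx_2 = 144, cy_2 = 245, r_2 = 50, cx_3 = 231, cy_3 = 161, cx_4 = 396, cy_4 = 305, x0_5 = 40, y0_5 = 331, cx_6 = 166, cy_6 = 116, x0_7 = 48, y0_7 = 273, x1_7 = 191, y1_7 = 307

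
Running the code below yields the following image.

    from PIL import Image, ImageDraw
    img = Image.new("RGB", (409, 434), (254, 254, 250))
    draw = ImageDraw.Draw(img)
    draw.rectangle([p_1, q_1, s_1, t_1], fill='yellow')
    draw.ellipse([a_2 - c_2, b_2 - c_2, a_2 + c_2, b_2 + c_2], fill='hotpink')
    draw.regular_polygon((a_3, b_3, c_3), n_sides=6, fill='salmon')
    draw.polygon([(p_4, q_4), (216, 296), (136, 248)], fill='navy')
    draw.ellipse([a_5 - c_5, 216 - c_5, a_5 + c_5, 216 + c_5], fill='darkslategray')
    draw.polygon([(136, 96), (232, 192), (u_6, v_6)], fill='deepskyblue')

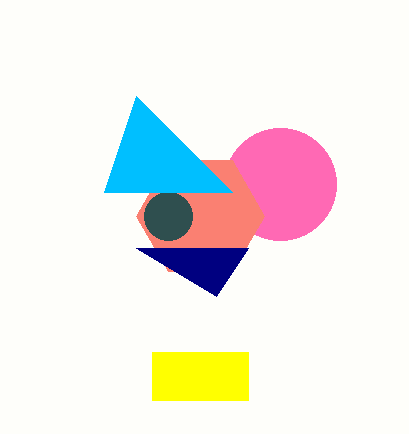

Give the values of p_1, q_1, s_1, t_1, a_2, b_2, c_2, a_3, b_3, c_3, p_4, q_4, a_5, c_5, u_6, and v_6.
p_1 = 152; q_1 = 352; s_1 = 248; t_1 = 400; a_2 = 280; b_2 = 184; c_2 = 56; a_3 = 200; b_3 = 216; c_3 = 64; p_4 = 248; q_4 = 248; a_5 = 168; c_5 = 24; u_6 = 104; v_6 = 192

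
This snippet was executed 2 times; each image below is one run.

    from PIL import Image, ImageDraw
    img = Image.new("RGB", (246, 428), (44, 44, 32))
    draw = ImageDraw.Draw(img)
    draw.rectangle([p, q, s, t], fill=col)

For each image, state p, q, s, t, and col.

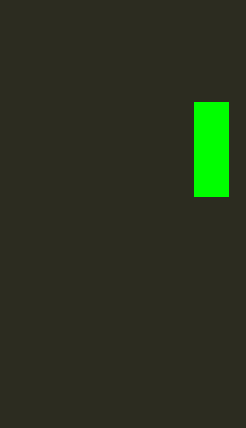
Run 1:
p = 194
q = 102
s = 228
t = 196
col = 'lime'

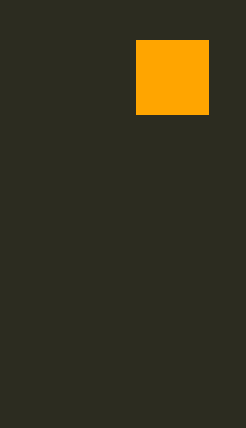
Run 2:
p = 136
q = 40
s = 208
t = 114
col = 'orange'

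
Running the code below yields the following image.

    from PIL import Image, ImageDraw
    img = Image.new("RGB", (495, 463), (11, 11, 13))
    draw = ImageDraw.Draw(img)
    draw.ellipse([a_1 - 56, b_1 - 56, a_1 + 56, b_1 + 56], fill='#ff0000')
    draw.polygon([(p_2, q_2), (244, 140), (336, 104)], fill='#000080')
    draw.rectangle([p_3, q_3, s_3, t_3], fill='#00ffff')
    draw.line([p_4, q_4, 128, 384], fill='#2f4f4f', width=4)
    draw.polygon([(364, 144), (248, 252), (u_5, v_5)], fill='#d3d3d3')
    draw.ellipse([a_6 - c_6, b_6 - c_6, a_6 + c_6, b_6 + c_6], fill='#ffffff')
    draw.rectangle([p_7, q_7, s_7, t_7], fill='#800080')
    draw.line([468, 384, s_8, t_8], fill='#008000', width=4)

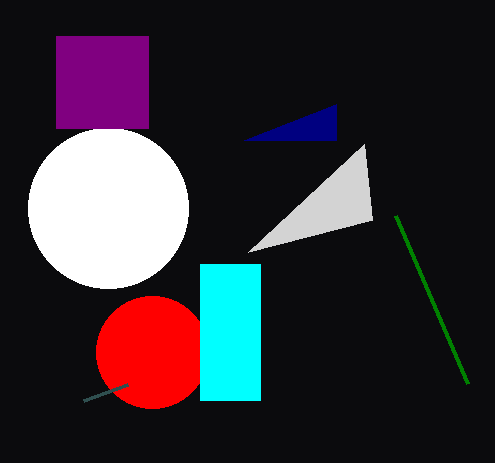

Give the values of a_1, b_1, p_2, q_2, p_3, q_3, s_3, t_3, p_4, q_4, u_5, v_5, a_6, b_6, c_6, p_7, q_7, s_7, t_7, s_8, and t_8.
a_1 = 152; b_1 = 352; p_2 = 336; q_2 = 140; p_3 = 200; q_3 = 264; s_3 = 260; t_3 = 400; p_4 = 84; q_4 = 400; u_5 = 372; v_5 = 220; a_6 = 108; b_6 = 208; c_6 = 80; p_7 = 56; q_7 = 36; s_7 = 148; t_7 = 128; s_8 = 396; t_8 = 216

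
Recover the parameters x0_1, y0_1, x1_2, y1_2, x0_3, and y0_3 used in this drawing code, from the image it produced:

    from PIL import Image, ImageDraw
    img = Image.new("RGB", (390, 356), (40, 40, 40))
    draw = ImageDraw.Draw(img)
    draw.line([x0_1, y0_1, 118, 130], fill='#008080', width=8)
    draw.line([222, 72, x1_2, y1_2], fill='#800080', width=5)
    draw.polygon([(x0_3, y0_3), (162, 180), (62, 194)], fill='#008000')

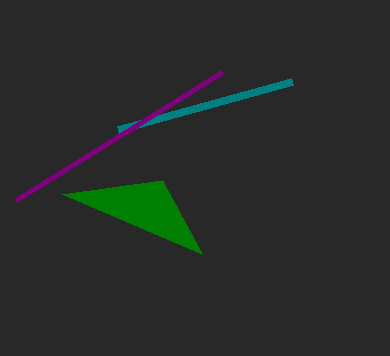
x0_1 = 292; y0_1 = 82; x1_2 = 16; y1_2 = 200; x0_3 = 202; y0_3 = 254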